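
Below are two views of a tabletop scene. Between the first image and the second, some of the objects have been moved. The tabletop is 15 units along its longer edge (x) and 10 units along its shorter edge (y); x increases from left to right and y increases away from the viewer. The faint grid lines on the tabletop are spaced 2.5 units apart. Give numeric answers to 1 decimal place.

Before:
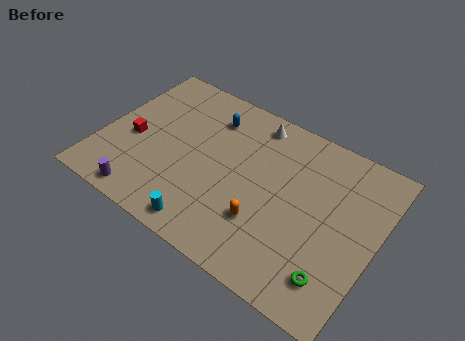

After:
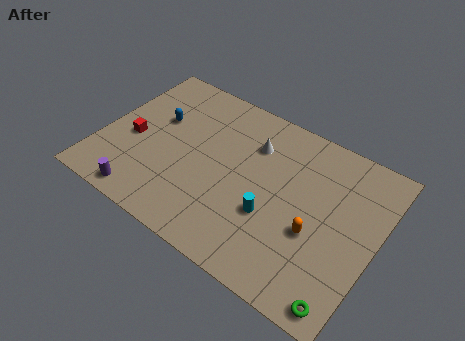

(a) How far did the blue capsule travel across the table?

3.1

The blue capsule moved from about (5.4, 7.8) to (2.7, 6.2), a distance of √(2.7² + 1.6²) ≈ 3.1.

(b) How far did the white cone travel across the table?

1.4

The white cone was near (7.7, 8.7) before and (7.9, 7.3) after, so it travelled √(0.2² + 1.4²) ≈ 1.4 units.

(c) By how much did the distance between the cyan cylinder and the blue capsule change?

+0.6

Before: roughly 6.8 units apart; after: 7.4. That's 0.6 units further apart.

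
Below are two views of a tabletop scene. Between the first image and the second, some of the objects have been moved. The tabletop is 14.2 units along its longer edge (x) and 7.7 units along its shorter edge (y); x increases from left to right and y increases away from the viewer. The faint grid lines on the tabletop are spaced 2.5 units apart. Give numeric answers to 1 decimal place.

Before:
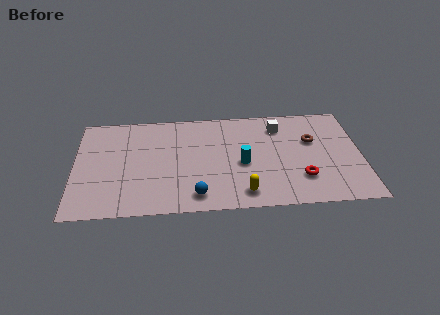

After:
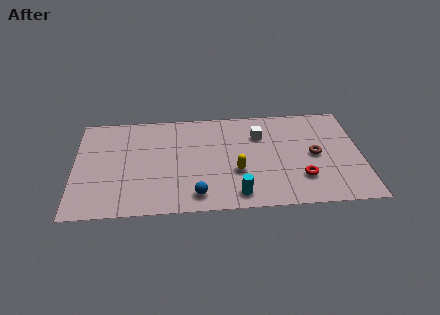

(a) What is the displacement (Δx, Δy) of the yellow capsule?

(-0.3, 1.6)

The yellow capsule was at about (8.3, 1.2) and moved to about (8.0, 2.8).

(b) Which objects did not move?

the red torus and the blue sphere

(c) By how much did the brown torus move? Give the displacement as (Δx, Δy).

(0.1, -1.1)

From the two frames, the brown torus sits at roughly (11.8, 4.9) before and (11.9, 3.8) after.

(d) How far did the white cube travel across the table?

1.2

The white cube moved from about (10.2, 6.1) to (9.2, 5.5), a distance of √(1.0² + 0.6²) ≈ 1.2.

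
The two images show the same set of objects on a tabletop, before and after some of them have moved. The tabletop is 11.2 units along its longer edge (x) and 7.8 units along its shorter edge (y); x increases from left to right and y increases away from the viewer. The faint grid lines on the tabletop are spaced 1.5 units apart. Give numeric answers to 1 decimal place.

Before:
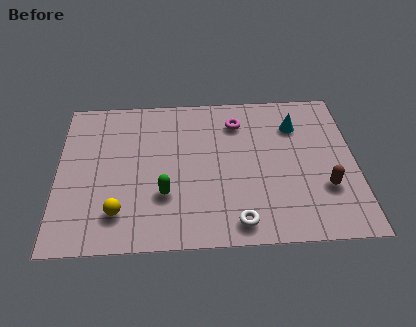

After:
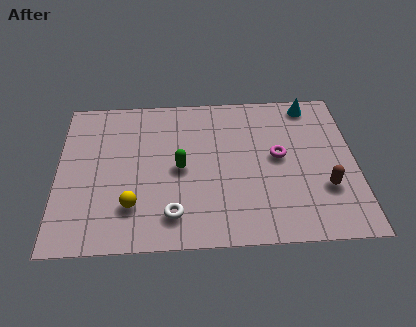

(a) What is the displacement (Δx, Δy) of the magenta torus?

(1.5, -1.9)

The magenta torus was at about (6.8, 6.1) and moved to about (8.3, 4.2).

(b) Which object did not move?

the brown capsule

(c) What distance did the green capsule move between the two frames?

1.4

The green capsule was near (4.0, 2.5) before and (4.6, 3.8) after, so it travelled √(0.6² + 1.3²) ≈ 1.4 units.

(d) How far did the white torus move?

2.5

The white torus was near (6.7, 1.0) before and (4.3, 1.5) after, so it travelled √(2.4² + 0.5²) ≈ 2.5 units.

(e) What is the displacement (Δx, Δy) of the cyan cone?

(0.6, 1.1)

The cyan cone was at about (9.0, 5.8) and moved to about (9.6, 6.9).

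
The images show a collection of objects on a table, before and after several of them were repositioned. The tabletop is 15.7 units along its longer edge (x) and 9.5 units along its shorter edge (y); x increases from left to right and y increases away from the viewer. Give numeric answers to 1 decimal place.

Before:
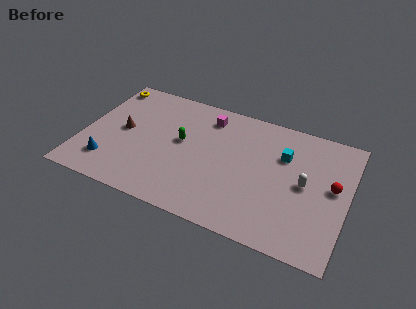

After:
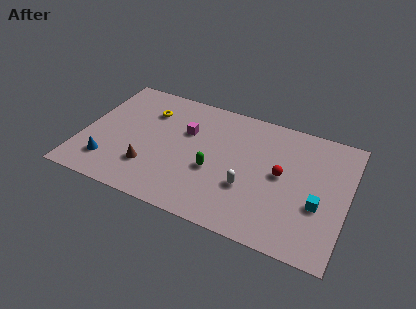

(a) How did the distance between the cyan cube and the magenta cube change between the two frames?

+3.6

Before: roughly 4.9 units apart; after: 8.5. That's 3.6 units further apart.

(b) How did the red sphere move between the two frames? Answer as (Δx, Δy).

(-3.0, -0.2)

From the two frames, the red sphere sits at roughly (14.8, 5.2) before and (11.8, 5.0) after.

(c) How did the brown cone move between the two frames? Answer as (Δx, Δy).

(1.9, -2.3)

From the two frames, the brown cone sits at roughly (2.3, 4.9) before and (4.2, 2.6) after.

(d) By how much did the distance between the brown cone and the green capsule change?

+0.4

The distance was about 3.5 in the first image and 3.9 in the second, so they moved 0.4 units further apart.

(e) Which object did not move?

the blue cone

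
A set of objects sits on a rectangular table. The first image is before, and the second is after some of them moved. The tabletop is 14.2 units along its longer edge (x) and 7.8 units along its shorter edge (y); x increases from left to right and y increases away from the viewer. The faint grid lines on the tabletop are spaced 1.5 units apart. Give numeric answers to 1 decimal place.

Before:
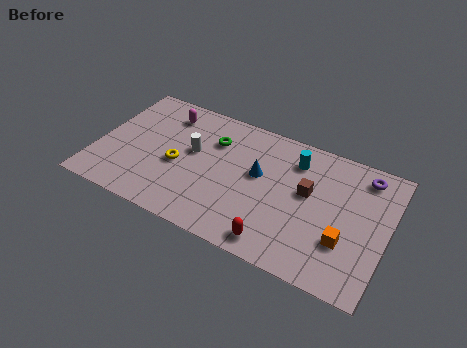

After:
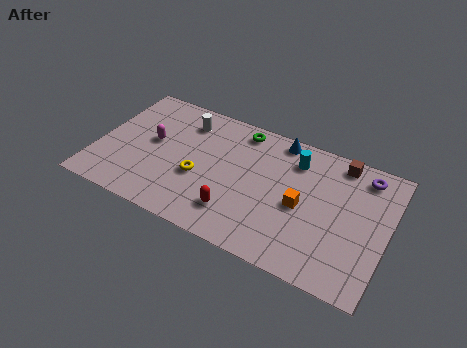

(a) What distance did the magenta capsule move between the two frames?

2.0

The magenta capsule moved from about (3.0, 6.3) to (2.6, 4.3), a distance of √(0.4² + 2.0²) ≈ 2.0.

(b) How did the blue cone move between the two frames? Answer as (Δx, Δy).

(0.7, 2.5)

The blue cone was at about (7.9, 4.5) and moved to about (8.6, 7.0).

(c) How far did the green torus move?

1.7

The green torus moved from about (5.5, 5.6) to (6.7, 6.8), a distance of √(1.2² + 1.2²) ≈ 1.7.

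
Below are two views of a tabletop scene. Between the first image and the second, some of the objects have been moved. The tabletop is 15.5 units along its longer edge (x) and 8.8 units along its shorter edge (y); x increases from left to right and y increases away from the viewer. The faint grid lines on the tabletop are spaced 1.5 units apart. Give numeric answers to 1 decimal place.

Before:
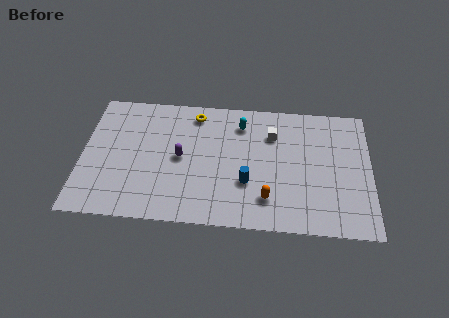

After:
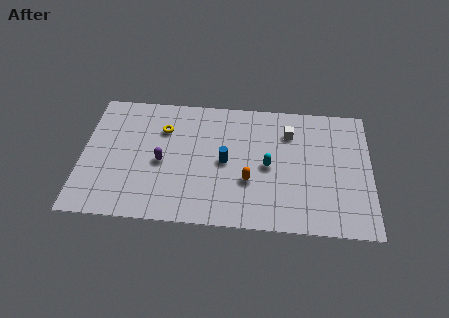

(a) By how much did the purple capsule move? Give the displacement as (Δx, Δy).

(-1.0, -0.4)

The purple capsule started near (5.3, 4.4) and ended near (4.3, 4.0).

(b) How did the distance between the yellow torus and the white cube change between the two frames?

+2.5

They were about 4.3 units apart before and 6.8 after — 2.5 units further apart.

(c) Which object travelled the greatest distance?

the cyan capsule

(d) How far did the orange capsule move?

1.5

From (10.0, 2.0) to (9.0, 3.1), the orange capsule covered √(1.0² + 1.1²) ≈ 1.5 units.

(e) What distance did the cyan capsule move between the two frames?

3.2

The cyan capsule was near (8.5, 7.0) before and (10.0, 4.2) after, so it travelled √(1.5² + 2.8²) ≈ 3.2 units.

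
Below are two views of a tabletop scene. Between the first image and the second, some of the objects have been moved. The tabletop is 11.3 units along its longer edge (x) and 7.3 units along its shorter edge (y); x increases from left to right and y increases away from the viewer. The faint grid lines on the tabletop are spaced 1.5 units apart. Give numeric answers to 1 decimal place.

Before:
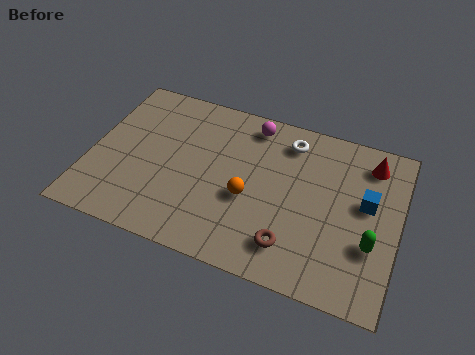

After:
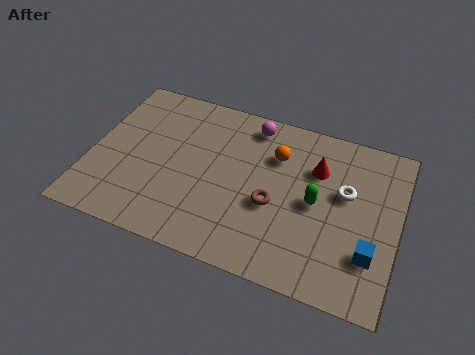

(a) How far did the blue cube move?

2.1

The blue cube moved from about (10.1, 4.2) to (10.4, 2.1), a distance of √(0.3² + 2.1²) ≈ 2.1.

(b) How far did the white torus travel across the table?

2.7

From (7.1, 6.0) to (9.3, 4.4), the white torus covered √(2.2² + 1.6²) ≈ 2.7 units.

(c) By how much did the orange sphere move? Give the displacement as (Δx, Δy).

(0.8, 2.2)

The orange sphere was at about (5.9, 3.0) and moved to about (6.7, 5.2).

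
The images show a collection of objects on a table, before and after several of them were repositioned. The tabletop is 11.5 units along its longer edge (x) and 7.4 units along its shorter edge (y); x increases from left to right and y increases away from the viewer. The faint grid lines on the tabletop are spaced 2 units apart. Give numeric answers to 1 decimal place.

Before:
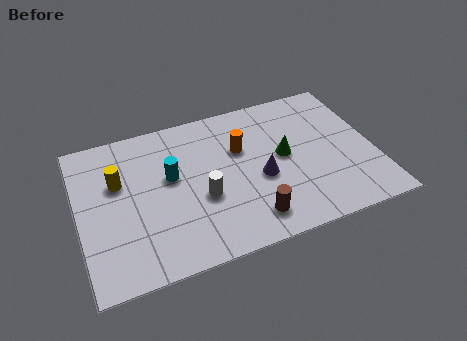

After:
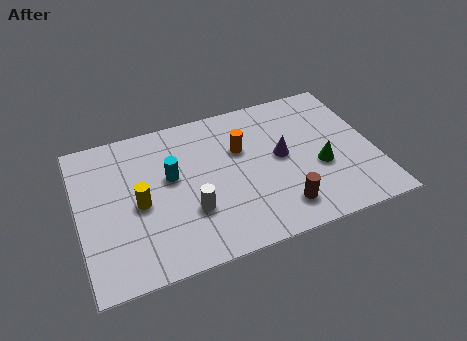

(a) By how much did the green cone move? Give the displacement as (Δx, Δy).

(1.3, -1.0)

From the two frames, the green cone sits at roughly (8.0, 3.9) before and (9.3, 2.9) after.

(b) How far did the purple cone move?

1.2

The purple cone was near (7.0, 3.1) before and (7.9, 3.9) after, so it travelled √(0.9² + 0.8²) ≈ 1.2 units.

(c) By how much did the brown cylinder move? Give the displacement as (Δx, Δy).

(1.2, 0.1)

From the two frames, the brown cylinder sits at roughly (6.4, 1.3) before and (7.6, 1.4) after.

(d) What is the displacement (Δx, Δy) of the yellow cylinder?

(0.7, -1.3)

The yellow cylinder was at about (1.6, 4.7) and moved to about (2.3, 3.4).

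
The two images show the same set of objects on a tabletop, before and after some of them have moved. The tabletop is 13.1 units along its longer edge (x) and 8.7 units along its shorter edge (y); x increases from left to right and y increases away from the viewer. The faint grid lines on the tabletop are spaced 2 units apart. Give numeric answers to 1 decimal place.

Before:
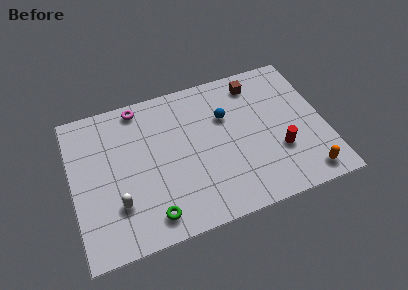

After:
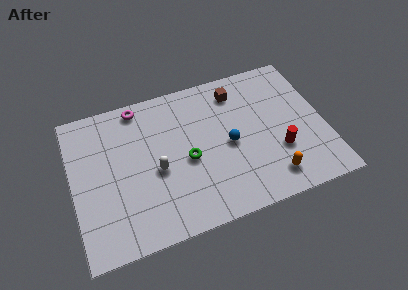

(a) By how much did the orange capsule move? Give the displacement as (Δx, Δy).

(-1.8, 0.4)

From the two frames, the orange capsule sits at roughly (11.8, 1.1) before and (10.0, 1.5) after.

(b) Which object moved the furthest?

the green torus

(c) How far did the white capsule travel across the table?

2.5

From (2.2, 2.5) to (4.3, 3.8), the white capsule covered √(2.1² + 1.3²) ≈ 2.5 units.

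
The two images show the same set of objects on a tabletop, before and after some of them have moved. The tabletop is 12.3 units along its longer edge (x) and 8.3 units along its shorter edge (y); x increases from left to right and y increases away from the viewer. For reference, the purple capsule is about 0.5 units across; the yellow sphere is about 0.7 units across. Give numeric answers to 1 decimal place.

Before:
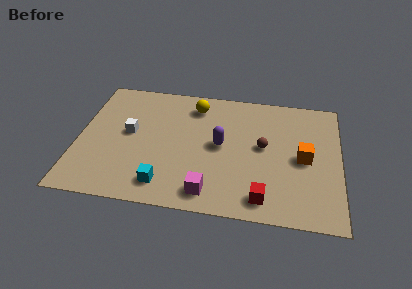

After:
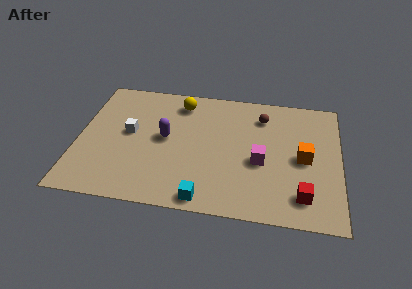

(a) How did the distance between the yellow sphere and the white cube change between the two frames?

-0.5

The distance was about 3.8 in the first image and 3.3 in the second, so they moved 0.5 units closer together.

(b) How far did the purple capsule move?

2.6

The purple capsule was near (6.7, 4.3) before and (4.1, 4.4) after, so it travelled √(2.6² + 0.1²) ≈ 2.6 units.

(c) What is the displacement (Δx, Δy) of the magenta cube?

(2.3, 2.3)

The magenta cube was at about (6.3, 1.2) and moved to about (8.6, 3.5).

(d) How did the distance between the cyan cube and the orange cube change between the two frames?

-1.4

The distance was about 6.9 in the first image and 5.5 in the second, so they moved 1.4 units closer together.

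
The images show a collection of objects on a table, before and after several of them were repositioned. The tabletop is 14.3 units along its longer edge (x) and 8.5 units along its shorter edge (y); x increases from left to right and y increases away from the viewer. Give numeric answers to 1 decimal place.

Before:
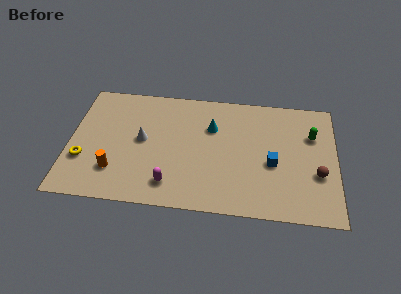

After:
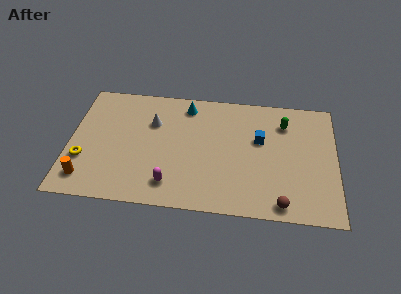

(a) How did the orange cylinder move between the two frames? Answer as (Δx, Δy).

(-1.5, -0.7)

The orange cylinder was at about (2.5, 2.2) and moved to about (1.0, 1.5).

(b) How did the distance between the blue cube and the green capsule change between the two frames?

-1.2

They were about 3.0 units apart before and 1.8 after — 1.2 units closer together.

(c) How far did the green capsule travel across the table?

1.7

The green capsule moved from about (13.0, 5.8) to (11.5, 6.5), a distance of √(1.5² + 0.7²) ≈ 1.7.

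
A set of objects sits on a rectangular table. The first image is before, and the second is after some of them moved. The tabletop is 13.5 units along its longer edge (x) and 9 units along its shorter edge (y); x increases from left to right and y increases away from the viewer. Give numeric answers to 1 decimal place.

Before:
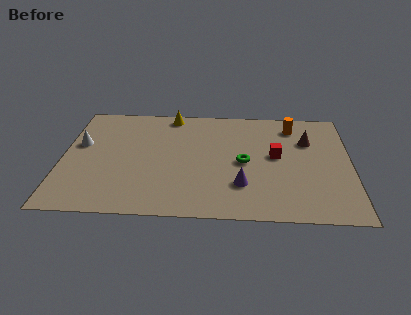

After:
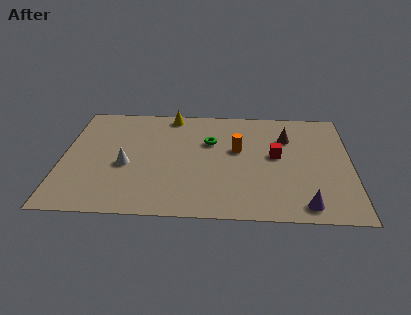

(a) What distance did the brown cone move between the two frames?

1.0

The brown cone moved from about (11.5, 6.2) to (10.5, 6.4), a distance of √(1.0² + 0.2²) ≈ 1.0.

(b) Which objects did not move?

the red cube and the yellow cone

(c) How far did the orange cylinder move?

3.3

The orange cylinder was near (10.8, 7.4) before and (8.2, 5.3) after, so it travelled √(2.6² + 2.1²) ≈ 3.3 units.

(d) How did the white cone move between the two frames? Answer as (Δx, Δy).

(2.2, -1.6)

The white cone started near (0.8, 5.4) and ended near (3.0, 3.8).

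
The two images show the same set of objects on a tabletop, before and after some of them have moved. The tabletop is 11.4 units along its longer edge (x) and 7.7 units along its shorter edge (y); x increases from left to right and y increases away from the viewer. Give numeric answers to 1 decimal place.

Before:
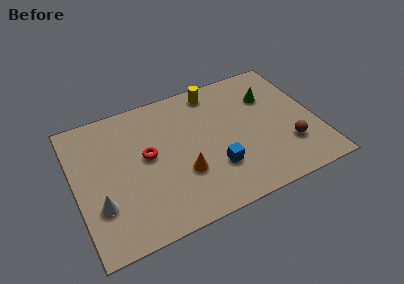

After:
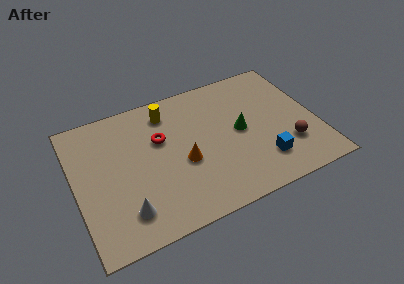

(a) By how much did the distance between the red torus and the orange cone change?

-0.3

They were about 2.2 units apart before and 1.9 after — 0.3 units closer together.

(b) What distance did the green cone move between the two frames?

2.2

The green cone was near (9.4, 5.4) before and (7.8, 3.9) after, so it travelled √(1.6² + 1.5²) ≈ 2.2 units.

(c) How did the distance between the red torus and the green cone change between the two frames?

-2.3

The distance was about 6.1 in the first image and 3.8 in the second, so they moved 2.3 units closer together.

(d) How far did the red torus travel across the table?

1.0

From (3.4, 4.2) to (4.1, 4.9), the red torus covered √(0.7² + 0.7²) ≈ 1.0 units.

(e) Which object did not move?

the brown sphere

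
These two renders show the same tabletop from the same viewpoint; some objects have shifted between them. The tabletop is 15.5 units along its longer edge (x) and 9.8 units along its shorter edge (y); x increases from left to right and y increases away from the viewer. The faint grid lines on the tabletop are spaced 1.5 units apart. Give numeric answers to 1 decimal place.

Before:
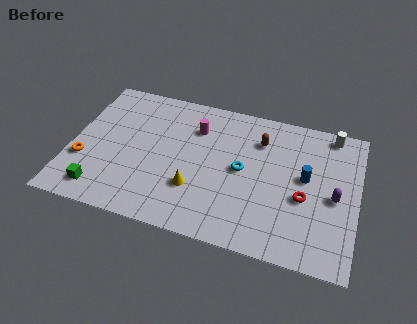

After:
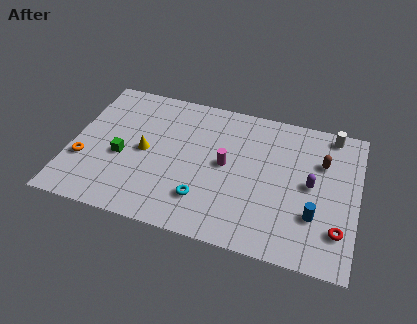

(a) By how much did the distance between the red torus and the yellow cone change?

+5.0

They were about 5.9 units apart before and 10.9 after — 5.0 units further apart.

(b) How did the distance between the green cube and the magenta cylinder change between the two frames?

-1.7

Before: roughly 7.4 units apart; after: 5.7. That's 1.7 units closer together.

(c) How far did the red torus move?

2.5

The red torus was near (12.7, 4.0) before and (14.6, 2.4) after, so it travelled √(1.9² + 1.6²) ≈ 2.5 units.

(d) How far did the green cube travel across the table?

2.8

The green cube moved from about (1.9, 1.5) to (2.8, 4.1), a distance of √(0.9² + 2.6²) ≈ 2.8.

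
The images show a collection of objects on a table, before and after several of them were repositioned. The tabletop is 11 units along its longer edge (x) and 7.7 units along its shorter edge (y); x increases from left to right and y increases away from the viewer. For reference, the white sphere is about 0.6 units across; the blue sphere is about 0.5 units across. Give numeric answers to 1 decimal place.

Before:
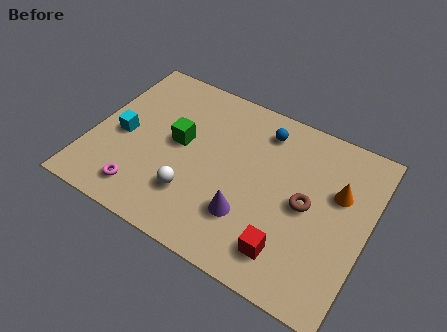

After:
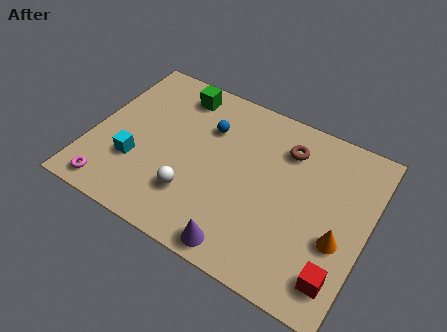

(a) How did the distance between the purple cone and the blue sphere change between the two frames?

+1.0

They were about 4.1 units apart before and 5.1 after — 1.0 units further apart.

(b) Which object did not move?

the white sphere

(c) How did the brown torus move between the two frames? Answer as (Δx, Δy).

(-1.1, 2.1)

The brown torus was at about (8.6, 3.8) and moved to about (7.5, 5.9).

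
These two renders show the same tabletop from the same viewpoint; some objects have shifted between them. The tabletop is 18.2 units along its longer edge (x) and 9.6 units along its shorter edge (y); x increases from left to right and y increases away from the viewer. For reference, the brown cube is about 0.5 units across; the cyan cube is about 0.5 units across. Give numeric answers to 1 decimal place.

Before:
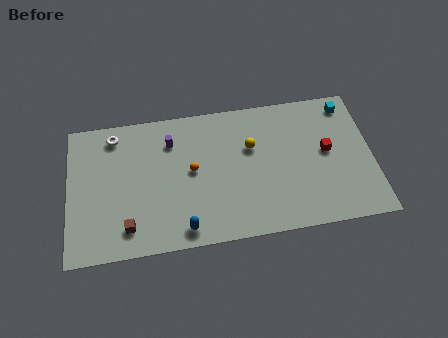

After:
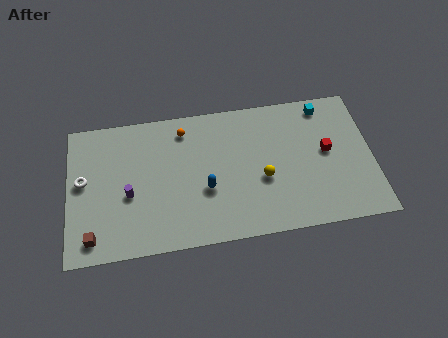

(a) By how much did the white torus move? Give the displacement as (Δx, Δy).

(-1.9, -2.9)

From the two frames, the white torus sits at roughly (2.8, 8.2) before and (0.9, 5.3) after.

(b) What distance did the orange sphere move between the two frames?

2.9

The orange sphere moved from about (7.4, 5.1) to (7.0, 8.0), a distance of √(0.4² + 2.9²) ≈ 2.9.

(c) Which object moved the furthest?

the purple cylinder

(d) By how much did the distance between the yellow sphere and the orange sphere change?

+2.4

They were about 3.8 units apart before and 6.2 after — 2.4 units further apart.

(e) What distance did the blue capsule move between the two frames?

2.9

From (6.8, 1.2) to (8.2, 3.7), the blue capsule covered √(1.4² + 2.5²) ≈ 2.9 units.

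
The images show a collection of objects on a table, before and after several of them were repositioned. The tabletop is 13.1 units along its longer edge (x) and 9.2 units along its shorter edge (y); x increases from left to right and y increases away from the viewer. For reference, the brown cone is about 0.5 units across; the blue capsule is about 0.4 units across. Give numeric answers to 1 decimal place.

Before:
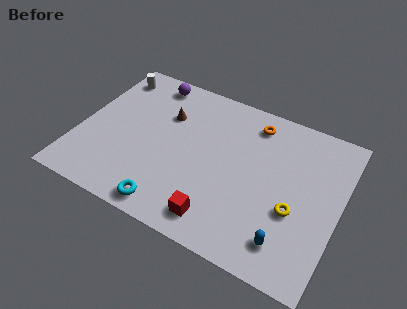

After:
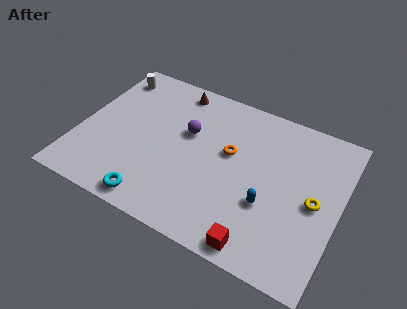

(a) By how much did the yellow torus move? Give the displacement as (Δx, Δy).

(0.9, 0.9)

From the two frames, the yellow torus sits at roughly (11.0, 3.5) before and (11.9, 4.4) after.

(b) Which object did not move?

the white cylinder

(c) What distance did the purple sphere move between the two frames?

3.3

From (3.0, 8.1) to (5.3, 5.7), the purple sphere covered √(2.3² + 2.4²) ≈ 3.3 units.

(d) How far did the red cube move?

2.2

From (7.5, 1.4) to (9.6, 0.9), the red cube covered √(2.1² + 0.5²) ≈ 2.2 units.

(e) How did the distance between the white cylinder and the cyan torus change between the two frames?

-0.4

Before: roughly 7.9 units apart; after: 7.5. That's 0.4 units closer together.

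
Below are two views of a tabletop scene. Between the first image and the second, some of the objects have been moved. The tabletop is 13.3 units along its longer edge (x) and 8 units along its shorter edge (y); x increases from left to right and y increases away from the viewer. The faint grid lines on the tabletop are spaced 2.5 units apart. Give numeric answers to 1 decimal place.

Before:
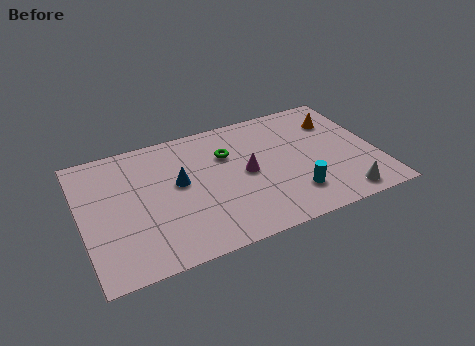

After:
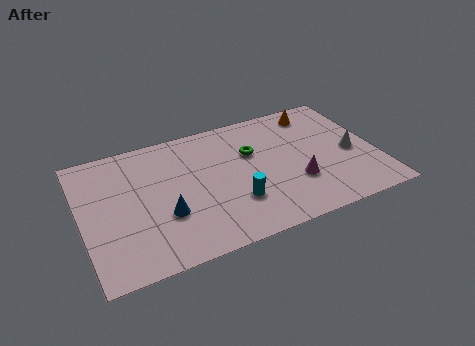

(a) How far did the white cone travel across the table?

2.7

From (11.4, 1.0) to (12.2, 3.6), the white cone covered √(0.8² + 2.6²) ≈ 2.7 units.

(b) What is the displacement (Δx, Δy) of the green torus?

(1.1, -0.3)

The green torus was at about (6.7, 5.5) and moved to about (7.8, 5.2).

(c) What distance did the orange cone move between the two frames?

1.2

The orange cone moved from about (11.8, 5.9) to (11.0, 6.8), a distance of √(0.8² + 0.9²) ≈ 1.2.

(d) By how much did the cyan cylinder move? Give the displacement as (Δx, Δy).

(-2.6, 0.5)

The cyan cylinder started near (9.3, 1.9) and ended near (6.7, 2.4).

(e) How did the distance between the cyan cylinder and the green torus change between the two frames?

-1.4

Before: roughly 4.4 units apart; after: 3.0. That's 1.4 units closer together.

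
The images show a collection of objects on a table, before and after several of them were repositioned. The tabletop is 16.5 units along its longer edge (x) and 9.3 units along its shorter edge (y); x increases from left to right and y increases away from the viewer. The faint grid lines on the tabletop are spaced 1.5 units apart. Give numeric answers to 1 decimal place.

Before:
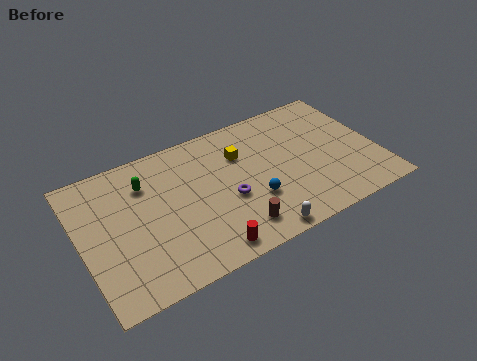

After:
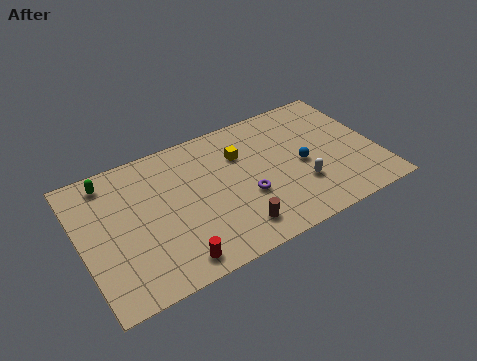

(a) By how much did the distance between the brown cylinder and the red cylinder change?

+1.7

Before: roughly 1.8 units apart; after: 3.5. That's 1.7 units further apart.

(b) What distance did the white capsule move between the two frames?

3.5

The white capsule was near (9.2, 0.8) before and (12.0, 2.9) after, so it travelled √(2.8² + 2.1²) ≈ 3.5 units.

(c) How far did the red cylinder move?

1.8

The red cylinder moved from about (6.4, 1.1) to (4.6, 1.2), a distance of √(1.8² + 0.1²) ≈ 1.8.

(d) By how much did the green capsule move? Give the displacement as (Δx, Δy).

(-1.9, 1.1)

The green capsule started near (3.8, 6.9) and ended near (1.9, 8.0).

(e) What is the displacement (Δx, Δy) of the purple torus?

(1.0, -0.3)

The purple torus was at about (8.0, 3.8) and moved to about (9.0, 3.5).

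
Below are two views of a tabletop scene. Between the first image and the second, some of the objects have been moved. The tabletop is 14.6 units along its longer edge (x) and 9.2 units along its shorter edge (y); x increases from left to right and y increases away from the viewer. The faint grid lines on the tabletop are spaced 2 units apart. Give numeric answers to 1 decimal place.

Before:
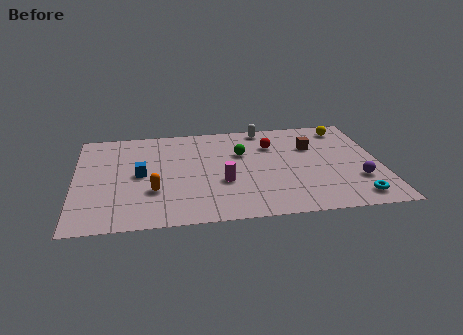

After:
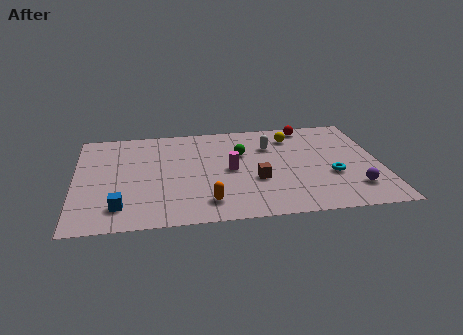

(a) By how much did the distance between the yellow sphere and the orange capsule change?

-3.5

They were about 10.6 units apart before and 7.1 after — 3.5 units closer together.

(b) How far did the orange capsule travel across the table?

2.8

From (3.7, 3.0) to (6.2, 1.7), the orange capsule covered √(2.5² + 1.3²) ≈ 2.8 units.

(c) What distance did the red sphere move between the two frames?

2.4

From (9.5, 6.6) to (11.3, 8.2), the red sphere covered √(1.8² + 1.6²) ≈ 2.4 units.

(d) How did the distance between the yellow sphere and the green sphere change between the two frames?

-2.6

The distance was about 5.4 in the first image and 2.8 in the second, so they moved 2.6 units closer together.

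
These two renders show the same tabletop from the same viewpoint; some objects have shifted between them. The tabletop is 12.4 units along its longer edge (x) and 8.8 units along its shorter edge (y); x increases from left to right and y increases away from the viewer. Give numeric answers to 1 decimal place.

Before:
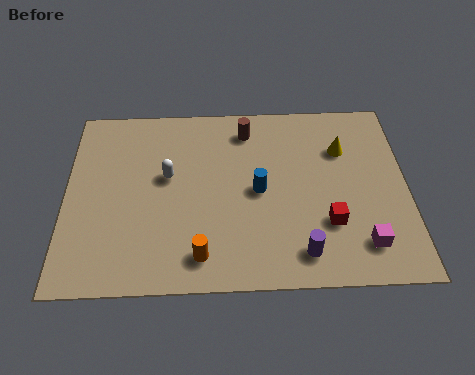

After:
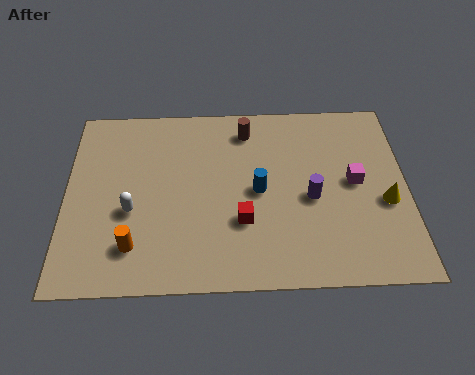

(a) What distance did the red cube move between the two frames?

3.1

The red cube was near (9.5, 2.7) before and (6.4, 2.9) after, so it travelled √(3.1² + 0.2²) ≈ 3.1 units.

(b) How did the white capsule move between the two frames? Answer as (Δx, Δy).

(-1.3, -1.6)

From the two frames, the white capsule sits at roughly (3.7, 5.1) before and (2.4, 3.5) after.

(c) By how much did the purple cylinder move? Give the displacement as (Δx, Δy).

(0.4, 2.5)

The purple cylinder started near (8.5, 1.4) and ended near (8.9, 3.9).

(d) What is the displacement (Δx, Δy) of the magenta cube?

(-0.2, 2.9)

The magenta cube was at about (10.7, 1.7) and moved to about (10.5, 4.6).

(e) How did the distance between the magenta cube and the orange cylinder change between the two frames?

+2.6

Before: roughly 5.8 units apart; after: 8.4. That's 2.6 units further apart.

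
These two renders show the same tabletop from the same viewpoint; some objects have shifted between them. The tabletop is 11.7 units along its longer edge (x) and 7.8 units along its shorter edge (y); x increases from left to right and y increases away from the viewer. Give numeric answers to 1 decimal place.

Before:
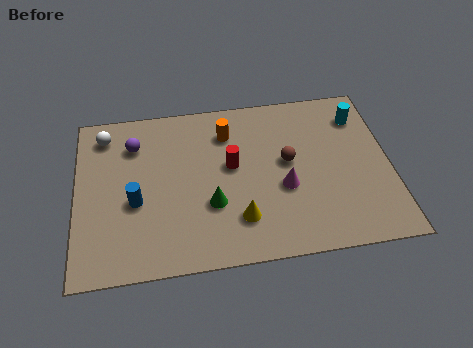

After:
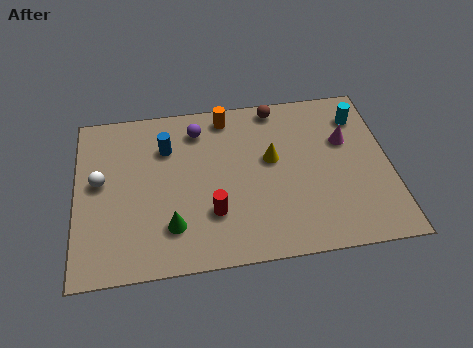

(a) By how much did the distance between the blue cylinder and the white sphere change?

-0.7

They were about 3.5 units apart before and 2.8 after — 0.7 units closer together.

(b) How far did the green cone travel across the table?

1.7

From (5.0, 2.7) to (3.5, 1.9), the green cone covered √(1.5² + 0.8²) ≈ 1.7 units.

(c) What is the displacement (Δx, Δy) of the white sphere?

(-0.2, -2.2)

From the two frames, the white sphere sits at roughly (1.1, 6.5) before and (0.9, 4.3) after.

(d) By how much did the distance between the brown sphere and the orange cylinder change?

-0.9

The distance was about 2.8 in the first image and 1.9 in the second, so they moved 0.9 units closer together.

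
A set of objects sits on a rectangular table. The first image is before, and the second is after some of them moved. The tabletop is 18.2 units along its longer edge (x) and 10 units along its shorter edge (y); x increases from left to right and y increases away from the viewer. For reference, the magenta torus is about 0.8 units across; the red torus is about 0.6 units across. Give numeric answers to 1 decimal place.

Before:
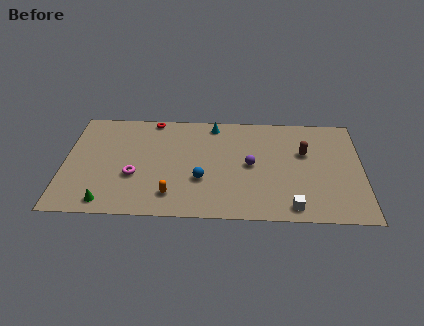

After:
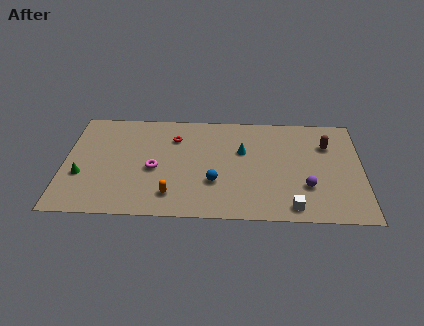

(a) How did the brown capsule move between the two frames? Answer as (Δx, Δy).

(1.4, 0.8)

The brown capsule started near (14.7, 6.3) and ended near (16.1, 7.1).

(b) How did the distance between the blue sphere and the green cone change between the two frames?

+2.0

The distance was about 6.1 in the first image and 8.1 in the second, so they moved 2.0 units further apart.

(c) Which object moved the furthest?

the purple sphere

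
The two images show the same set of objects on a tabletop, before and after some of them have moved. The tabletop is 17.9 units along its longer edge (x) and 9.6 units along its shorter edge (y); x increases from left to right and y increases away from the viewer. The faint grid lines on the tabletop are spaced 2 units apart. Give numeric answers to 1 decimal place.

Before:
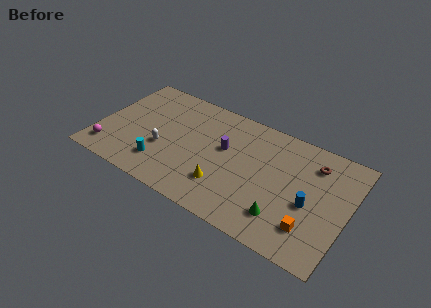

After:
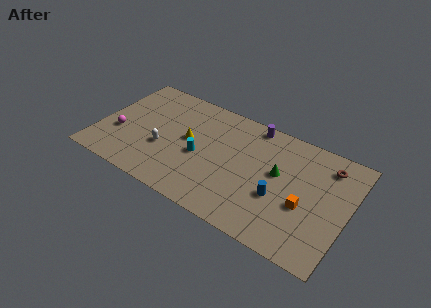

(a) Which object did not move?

the white capsule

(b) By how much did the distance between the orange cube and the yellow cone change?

+2.5

Before: roughly 6.2 units apart; after: 8.7. That's 2.5 units further apart.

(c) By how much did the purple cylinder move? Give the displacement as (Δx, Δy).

(1.6, 3.0)

From the two frames, the purple cylinder sits at roughly (9.0, 5.7) before and (10.6, 8.7) after.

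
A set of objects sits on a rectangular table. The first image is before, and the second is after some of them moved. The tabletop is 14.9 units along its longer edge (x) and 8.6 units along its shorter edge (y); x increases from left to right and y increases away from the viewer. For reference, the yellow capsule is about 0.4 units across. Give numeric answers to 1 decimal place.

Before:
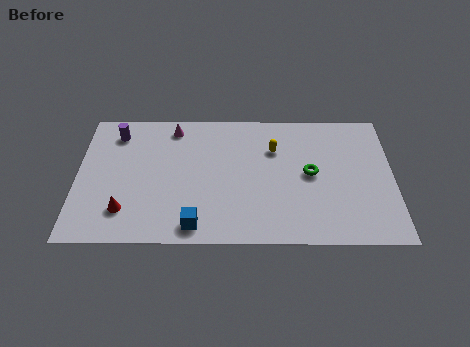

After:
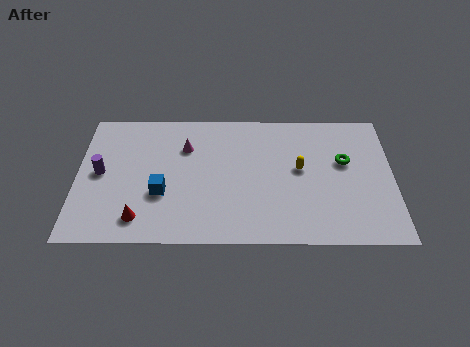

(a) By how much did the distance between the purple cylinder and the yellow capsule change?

+1.8

Before: roughly 7.6 units apart; after: 9.4. That's 1.8 units further apart.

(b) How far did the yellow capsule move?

1.8

From (9.3, 6.0) to (10.5, 4.7), the yellow capsule covered √(1.2² + 1.3²) ≈ 1.8 units.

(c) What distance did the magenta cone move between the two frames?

1.4

The magenta cone was near (4.5, 7.4) before and (5.1, 6.1) after, so it travelled √(0.6² + 1.3²) ≈ 1.4 units.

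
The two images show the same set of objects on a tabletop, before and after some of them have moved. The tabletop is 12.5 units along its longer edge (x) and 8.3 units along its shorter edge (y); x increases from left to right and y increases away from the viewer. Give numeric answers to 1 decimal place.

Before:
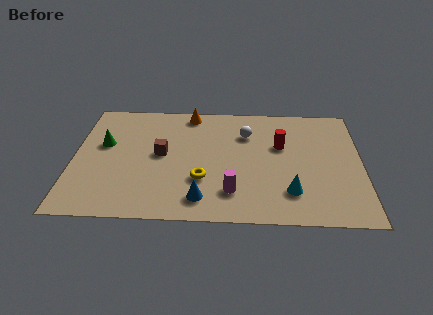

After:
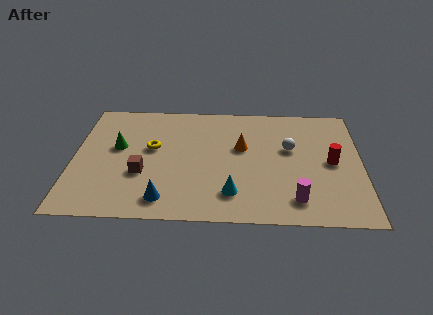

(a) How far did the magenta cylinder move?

2.7

From (6.9, 1.9) to (9.6, 1.5), the magenta cylinder covered √(2.7² + 0.4²) ≈ 2.7 units.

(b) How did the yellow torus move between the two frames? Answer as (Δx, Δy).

(-2.2, 2.1)

From the two frames, the yellow torus sits at roughly (5.6, 2.7) before and (3.4, 4.8) after.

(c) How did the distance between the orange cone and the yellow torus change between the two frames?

-0.8

Before: roughly 4.7 units apart; after: 3.9. That's 0.8 units closer together.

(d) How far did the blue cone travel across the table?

1.6

The blue cone moved from about (5.6, 1.4) to (4.0, 1.3), a distance of √(1.6² + 0.1²) ≈ 1.6.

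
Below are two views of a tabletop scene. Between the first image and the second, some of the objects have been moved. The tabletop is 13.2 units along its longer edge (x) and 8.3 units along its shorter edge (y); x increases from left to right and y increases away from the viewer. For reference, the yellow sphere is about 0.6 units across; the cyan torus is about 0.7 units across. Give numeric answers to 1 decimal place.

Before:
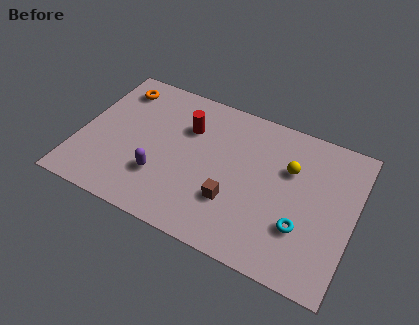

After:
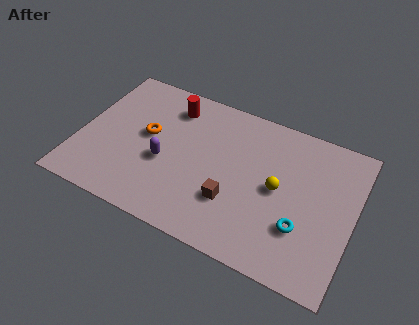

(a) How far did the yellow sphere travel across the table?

1.4

The yellow sphere was near (10.0, 5.5) before and (9.6, 4.2) after, so it travelled √(0.4² + 1.3²) ≈ 1.4 units.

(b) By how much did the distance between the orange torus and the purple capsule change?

-3.5

The distance was about 5.1 in the first image and 1.6 in the second, so they moved 3.5 units closer together.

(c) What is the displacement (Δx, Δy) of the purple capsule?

(0.1, 0.9)

The purple capsule started near (4.1, 2.5) and ended near (4.2, 3.4).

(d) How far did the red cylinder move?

1.3

The red cylinder moved from about (5.0, 5.8) to (4.1, 6.7), a distance of √(0.9² + 0.9²) ≈ 1.3.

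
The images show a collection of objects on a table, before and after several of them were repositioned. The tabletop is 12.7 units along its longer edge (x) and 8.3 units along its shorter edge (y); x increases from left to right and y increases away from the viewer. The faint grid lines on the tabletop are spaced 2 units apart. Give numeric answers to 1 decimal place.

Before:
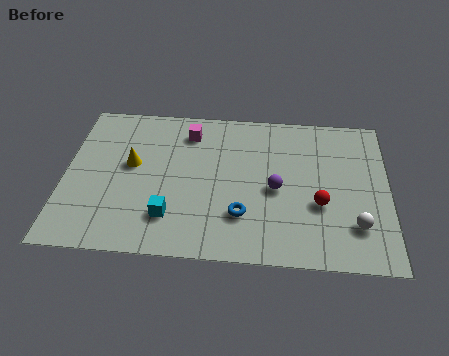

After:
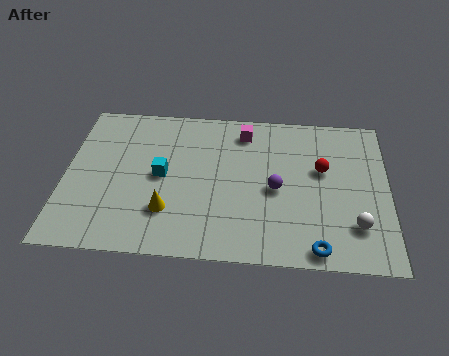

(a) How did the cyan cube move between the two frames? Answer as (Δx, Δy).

(-0.4, 2.2)

The cyan cube was at about (4.2, 2.0) and moved to about (3.8, 4.2).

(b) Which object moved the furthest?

the blue torus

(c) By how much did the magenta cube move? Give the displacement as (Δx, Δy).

(2.2, 0.2)

The magenta cube started near (4.8, 6.7) and ended near (7.0, 6.9).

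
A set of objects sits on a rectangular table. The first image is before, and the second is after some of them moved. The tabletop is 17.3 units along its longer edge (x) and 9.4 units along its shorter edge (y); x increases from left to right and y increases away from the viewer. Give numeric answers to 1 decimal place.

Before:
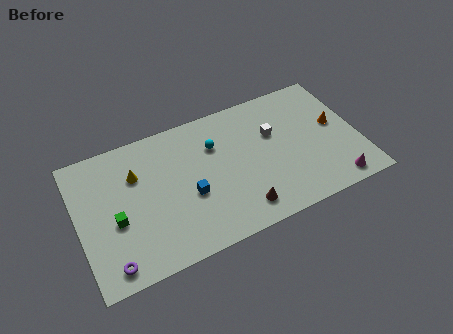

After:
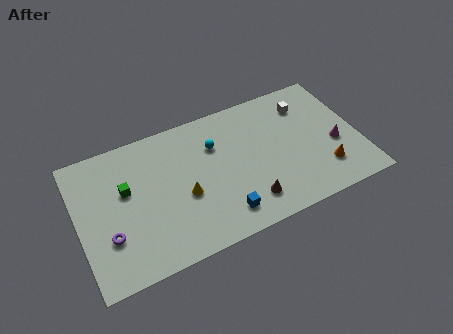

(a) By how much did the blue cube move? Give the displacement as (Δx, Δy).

(1.8, -2.1)

The blue cube started near (6.7, 3.8) and ended near (8.5, 1.7).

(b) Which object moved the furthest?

the yellow cone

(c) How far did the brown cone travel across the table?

0.6

The brown cone moved from about (9.6, 1.6) to (10.1, 1.9), a distance of √(0.5² + 0.3²) ≈ 0.6.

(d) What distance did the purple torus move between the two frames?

1.8

The purple torus was near (1.6, 1.2) before and (1.7, 3.0) after, so it travelled √(0.1² + 1.8²) ≈ 1.8 units.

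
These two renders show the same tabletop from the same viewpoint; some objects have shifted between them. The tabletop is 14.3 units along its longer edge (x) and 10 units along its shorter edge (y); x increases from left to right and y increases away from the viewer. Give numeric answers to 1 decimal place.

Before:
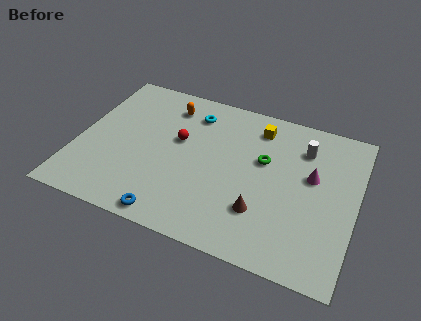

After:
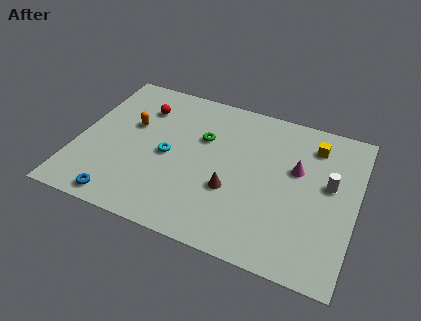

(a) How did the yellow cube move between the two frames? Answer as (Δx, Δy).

(2.9, -0.2)

The yellow cube was at about (9.0, 8.2) and moved to about (11.9, 8.0).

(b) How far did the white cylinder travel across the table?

2.4

From (11.4, 7.6) to (12.9, 5.7), the white cylinder covered √(1.5² + 1.9²) ≈ 2.4 units.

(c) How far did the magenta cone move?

0.8

From (12.0, 5.9) to (11.2, 6.1), the magenta cone covered √(0.8² + 0.2²) ≈ 0.8 units.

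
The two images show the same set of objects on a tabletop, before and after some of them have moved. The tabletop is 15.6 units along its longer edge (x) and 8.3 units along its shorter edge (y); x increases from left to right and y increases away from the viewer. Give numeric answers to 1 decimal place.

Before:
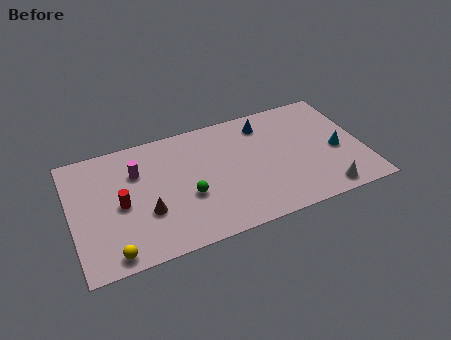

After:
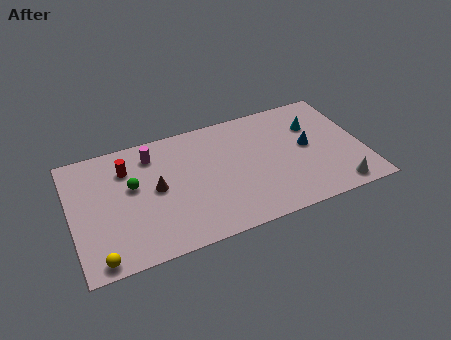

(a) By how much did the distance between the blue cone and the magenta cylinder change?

+1.4

Before: roughly 7.1 units apart; after: 8.5. That's 1.4 units further apart.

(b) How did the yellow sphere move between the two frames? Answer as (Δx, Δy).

(-0.7, -0.1)

The yellow sphere started near (1.9, 0.9) and ended near (1.2, 0.8).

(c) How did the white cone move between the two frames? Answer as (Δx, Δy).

(0.7, 0.0)

The white cone was at about (13.2, 1.0) and moved to about (13.9, 1.0).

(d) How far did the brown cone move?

1.5

The brown cone was near (3.9, 2.9) before and (4.5, 4.3) after, so it travelled √(0.6² + 1.4²) ≈ 1.5 units.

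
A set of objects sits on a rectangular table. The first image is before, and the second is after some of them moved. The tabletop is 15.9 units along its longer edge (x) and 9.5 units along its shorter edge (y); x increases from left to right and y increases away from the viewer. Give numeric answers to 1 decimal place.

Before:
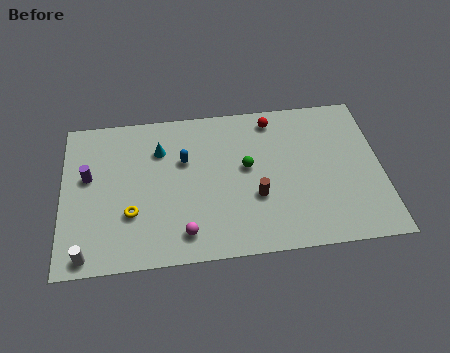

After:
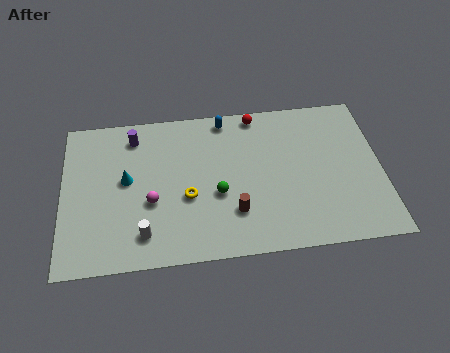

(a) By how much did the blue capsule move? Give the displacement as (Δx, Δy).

(2.1, 2.4)

The blue capsule started near (6.1, 6.1) and ended near (8.2, 8.5).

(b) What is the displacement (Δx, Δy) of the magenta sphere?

(-1.6, 2.1)

The magenta sphere started near (6.0, 1.6) and ended near (4.4, 3.7).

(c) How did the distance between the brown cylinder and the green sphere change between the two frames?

-0.5

Before: roughly 1.9 units apart; after: 1.4. That's 0.5 units closer together.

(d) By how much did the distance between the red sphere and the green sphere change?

+2.0

The distance was about 3.2 in the first image and 5.2 in the second, so they moved 2.0 units further apart.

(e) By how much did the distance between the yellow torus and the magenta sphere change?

-1.2

Before: roughly 3.0 units apart; after: 1.8. That's 1.2 units closer together.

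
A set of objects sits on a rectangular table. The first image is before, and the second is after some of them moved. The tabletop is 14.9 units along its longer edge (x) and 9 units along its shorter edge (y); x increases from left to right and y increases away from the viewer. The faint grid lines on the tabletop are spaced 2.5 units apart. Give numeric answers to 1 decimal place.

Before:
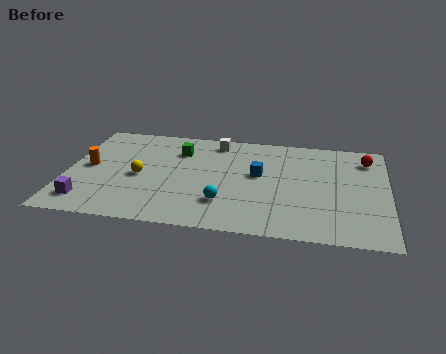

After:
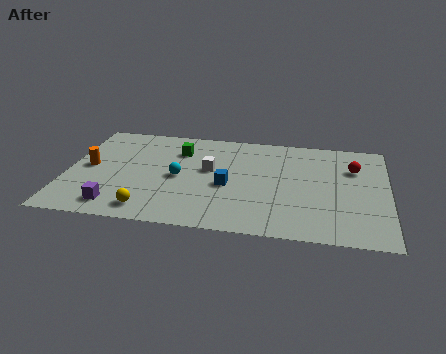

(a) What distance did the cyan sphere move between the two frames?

2.9

From (7.4, 2.4) to (5.2, 4.3), the cyan sphere covered √(2.2² + 1.9²) ≈ 2.9 units.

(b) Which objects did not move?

the orange cylinder and the green cube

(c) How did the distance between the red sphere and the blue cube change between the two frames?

+0.9

The distance was about 5.4 in the first image and 6.3 in the second, so they moved 0.9 units further apart.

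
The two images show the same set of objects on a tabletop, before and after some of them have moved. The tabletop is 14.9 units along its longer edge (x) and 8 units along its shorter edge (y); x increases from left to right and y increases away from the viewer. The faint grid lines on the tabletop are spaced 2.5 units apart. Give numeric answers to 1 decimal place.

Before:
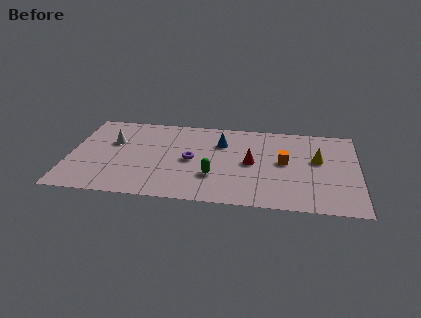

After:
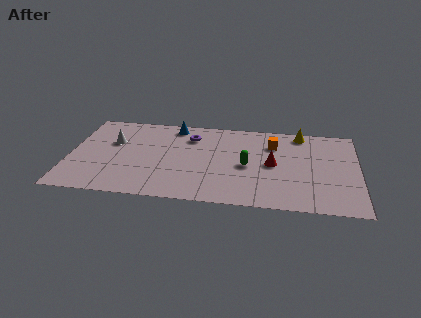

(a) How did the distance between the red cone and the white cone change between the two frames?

+1.1

Before: roughly 7.3 units apart; after: 8.4. That's 1.1 units further apart.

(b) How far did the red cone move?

1.1

The red cone was near (9.4, 4.0) before and (10.5, 4.0) after, so it travelled √(1.1² + 0.0²) ≈ 1.1 units.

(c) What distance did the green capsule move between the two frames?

2.1

From (7.5, 2.5) to (9.2, 3.7), the green capsule covered √(1.7² + 1.2²) ≈ 2.1 units.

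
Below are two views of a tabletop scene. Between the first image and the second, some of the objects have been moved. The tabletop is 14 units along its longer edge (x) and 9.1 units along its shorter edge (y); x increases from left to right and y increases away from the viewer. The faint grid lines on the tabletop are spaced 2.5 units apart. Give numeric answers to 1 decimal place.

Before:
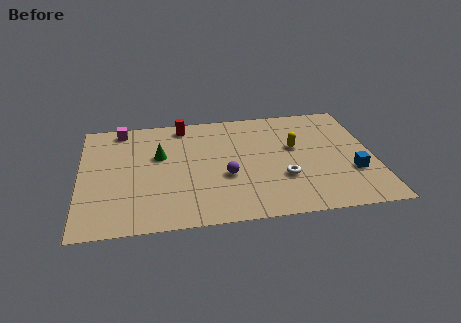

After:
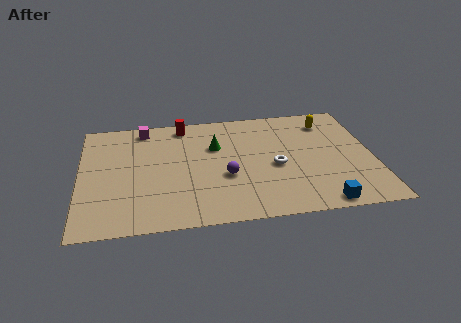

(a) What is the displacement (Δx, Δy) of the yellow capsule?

(1.7, 1.9)

The yellow capsule started near (10.3, 5.4) and ended near (12.0, 7.3).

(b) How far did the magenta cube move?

1.1

From (2.0, 8.1) to (3.1, 8.0), the magenta cube covered √(1.1² + 0.1²) ≈ 1.1 units.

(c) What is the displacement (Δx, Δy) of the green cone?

(2.7, 0.4)

The green cone was at about (3.8, 5.6) and moved to about (6.5, 6.0).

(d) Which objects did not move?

the red cylinder and the purple sphere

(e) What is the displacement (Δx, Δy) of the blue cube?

(-1.6, -2.2)

The blue cube was at about (12.9, 3.0) and moved to about (11.3, 0.8).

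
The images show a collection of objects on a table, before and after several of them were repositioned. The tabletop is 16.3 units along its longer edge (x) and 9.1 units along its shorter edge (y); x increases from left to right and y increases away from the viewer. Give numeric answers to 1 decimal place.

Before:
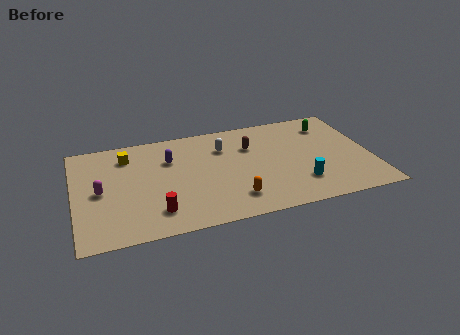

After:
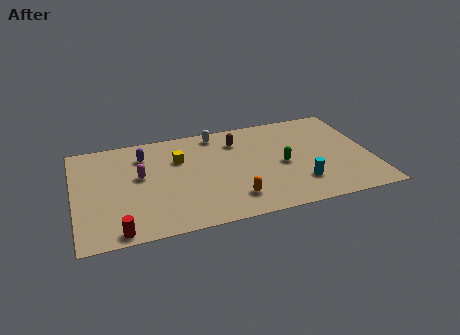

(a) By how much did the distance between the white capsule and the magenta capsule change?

-2.0

The distance was about 7.2 in the first image and 5.2 in the second, so they moved 2.0 units closer together.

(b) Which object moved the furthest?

the green capsule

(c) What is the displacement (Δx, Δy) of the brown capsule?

(-0.7, 0.7)

The brown capsule started near (9.8, 6.3) and ended near (9.1, 7.0).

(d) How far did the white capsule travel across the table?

1.4

From (8.3, 6.6) to (8.0, 8.0), the white capsule covered √(0.3² + 1.4²) ≈ 1.4 units.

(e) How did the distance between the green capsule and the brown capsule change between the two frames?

-1.0

They were about 4.6 units apart before and 3.6 after — 1.0 units closer together.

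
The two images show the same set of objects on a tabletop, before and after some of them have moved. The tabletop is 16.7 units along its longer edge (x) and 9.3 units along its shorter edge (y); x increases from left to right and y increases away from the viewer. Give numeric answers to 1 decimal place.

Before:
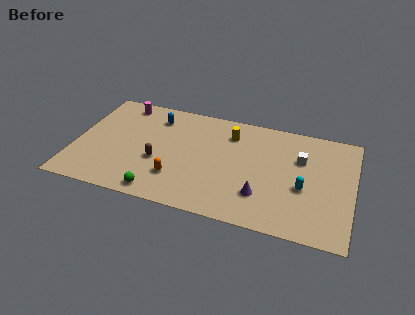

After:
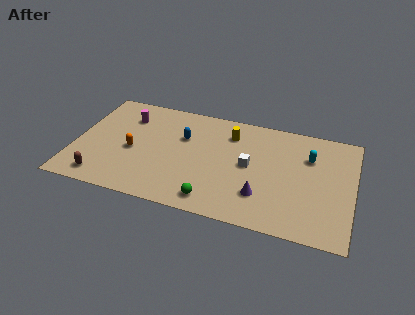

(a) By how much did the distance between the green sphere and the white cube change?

-5.6

Before: roughly 9.6 units apart; after: 4.0. That's 5.6 units closer together.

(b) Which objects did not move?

the yellow cylinder and the purple cone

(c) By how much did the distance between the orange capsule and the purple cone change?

+3.0

The distance was about 5.1 in the first image and 8.1 in the second, so they moved 3.0 units further apart.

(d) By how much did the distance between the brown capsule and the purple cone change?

+3.2

The distance was about 6.4 in the first image and 9.6 in the second, so they moved 3.2 units further apart.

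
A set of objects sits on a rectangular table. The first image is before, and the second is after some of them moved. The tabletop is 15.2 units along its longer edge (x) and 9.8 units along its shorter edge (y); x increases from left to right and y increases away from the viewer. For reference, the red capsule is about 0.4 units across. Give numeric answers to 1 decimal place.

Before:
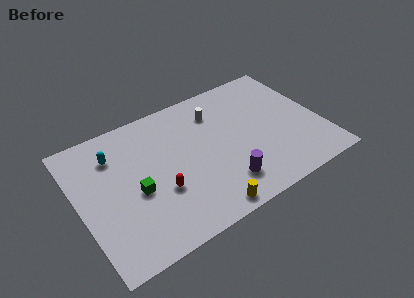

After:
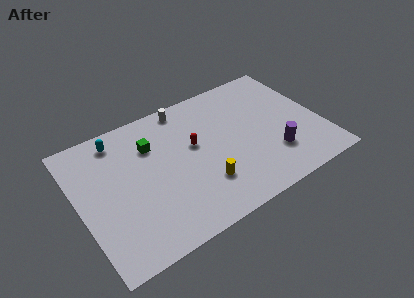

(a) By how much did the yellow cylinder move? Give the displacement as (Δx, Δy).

(0.2, 1.8)

The yellow cylinder started near (7.2, 0.9) and ended near (7.4, 2.7).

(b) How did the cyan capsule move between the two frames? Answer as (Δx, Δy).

(0.4, 1.0)

From the two frames, the cyan capsule sits at roughly (2.5, 7.4) before and (2.9, 8.4) after.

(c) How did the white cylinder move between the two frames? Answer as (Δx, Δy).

(-1.8, 1.3)

From the two frames, the white cylinder sits at roughly (9.0, 7.5) before and (7.2, 8.8) after.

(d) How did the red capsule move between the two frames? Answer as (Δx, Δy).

(2.5, 2.2)

From the two frames, the red capsule sits at roughly (4.8, 3.5) before and (7.3, 5.7) after.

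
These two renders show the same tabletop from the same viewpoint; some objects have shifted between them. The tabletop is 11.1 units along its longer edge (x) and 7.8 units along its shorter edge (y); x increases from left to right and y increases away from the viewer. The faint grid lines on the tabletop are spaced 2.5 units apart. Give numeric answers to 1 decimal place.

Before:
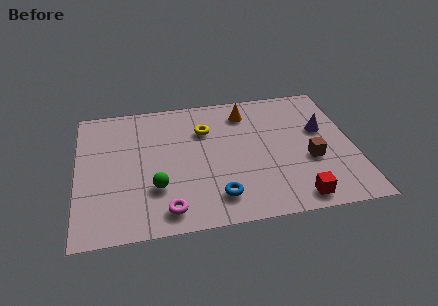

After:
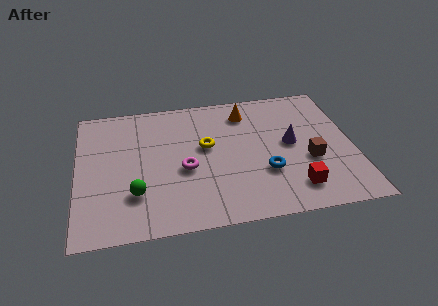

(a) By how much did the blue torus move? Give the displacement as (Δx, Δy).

(2.0, 1.1)

The blue torus started near (5.5, 1.5) and ended near (7.5, 2.6).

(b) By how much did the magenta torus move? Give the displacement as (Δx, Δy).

(0.8, 2.2)

From the two frames, the magenta torus sits at roughly (3.5, 1.1) before and (4.3, 3.3) after.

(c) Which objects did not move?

the brown cube and the orange cone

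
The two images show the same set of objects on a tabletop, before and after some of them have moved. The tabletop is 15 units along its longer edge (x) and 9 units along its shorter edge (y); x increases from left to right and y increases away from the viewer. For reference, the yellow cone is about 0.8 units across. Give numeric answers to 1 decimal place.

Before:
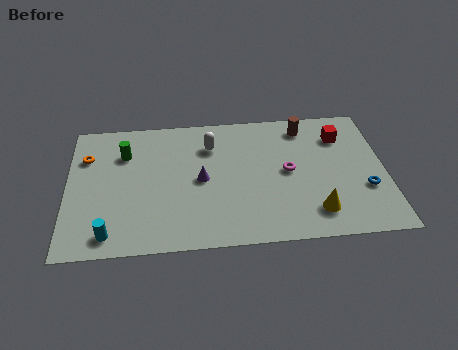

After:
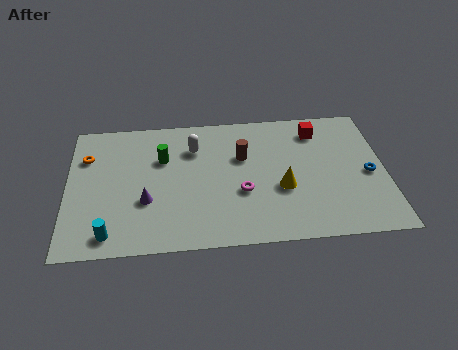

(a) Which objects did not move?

the orange torus and the cyan cylinder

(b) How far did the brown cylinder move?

3.5

The brown cylinder moved from about (11.3, 7.6) to (8.3, 5.8), a distance of √(3.0² + 1.8²) ≈ 3.5.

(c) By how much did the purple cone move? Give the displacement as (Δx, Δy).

(-2.6, -1.2)

The purple cone started near (6.3, 4.4) and ended near (3.7, 3.2).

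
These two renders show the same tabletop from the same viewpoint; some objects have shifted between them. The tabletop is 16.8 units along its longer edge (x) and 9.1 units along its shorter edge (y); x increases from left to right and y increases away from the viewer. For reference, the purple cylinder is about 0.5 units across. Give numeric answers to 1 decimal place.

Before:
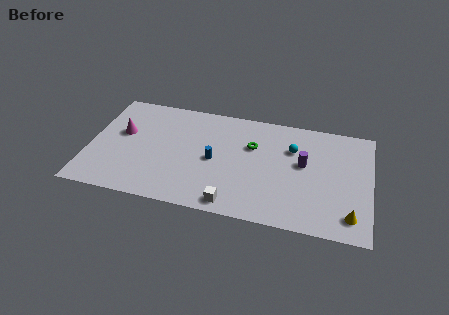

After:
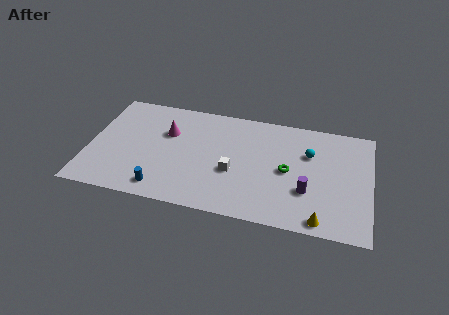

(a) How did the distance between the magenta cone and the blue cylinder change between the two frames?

-1.0

Before: roughly 5.7 units apart; after: 4.7. That's 1.0 units closer together.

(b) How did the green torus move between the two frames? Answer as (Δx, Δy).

(2.2, -1.6)

The green torus was at about (9.7, 6.0) and moved to about (11.9, 4.4).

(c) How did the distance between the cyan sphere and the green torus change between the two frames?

-0.3

They were about 2.4 units apart before and 2.1 after — 0.3 units closer together.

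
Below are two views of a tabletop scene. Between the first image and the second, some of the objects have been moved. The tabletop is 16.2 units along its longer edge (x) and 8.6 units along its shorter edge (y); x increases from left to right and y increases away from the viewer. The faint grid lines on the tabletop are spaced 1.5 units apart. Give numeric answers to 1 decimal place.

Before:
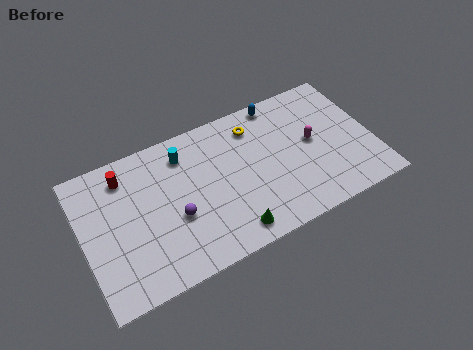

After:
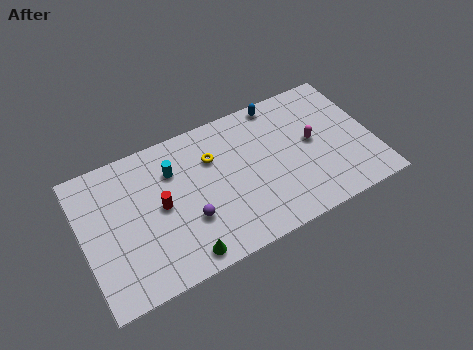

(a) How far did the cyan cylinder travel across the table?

1.0

From (5.9, 6.9) to (5.2, 6.2), the cyan cylinder covered √(0.7² + 0.7²) ≈ 1.0 units.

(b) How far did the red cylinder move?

3.1

The red cylinder moved from about (2.6, 7.0) to (4.3, 4.4), a distance of √(1.7² + 2.6²) ≈ 3.1.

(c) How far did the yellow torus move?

2.7

The yellow torus was near (9.9, 6.9) before and (7.4, 6.0) after, so it travelled √(2.5² + 0.9²) ≈ 2.7 units.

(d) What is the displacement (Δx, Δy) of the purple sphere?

(0.7, -0.5)

From the two frames, the purple sphere sits at roughly (5.0, 3.4) before and (5.7, 2.9) after.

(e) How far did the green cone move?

2.7

From (7.8, 1.2) to (5.1, 1.0), the green cone covered √(2.7² + 0.2²) ≈ 2.7 units.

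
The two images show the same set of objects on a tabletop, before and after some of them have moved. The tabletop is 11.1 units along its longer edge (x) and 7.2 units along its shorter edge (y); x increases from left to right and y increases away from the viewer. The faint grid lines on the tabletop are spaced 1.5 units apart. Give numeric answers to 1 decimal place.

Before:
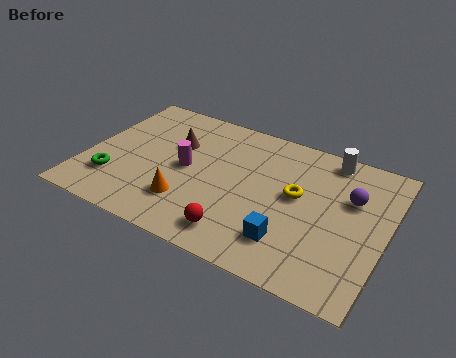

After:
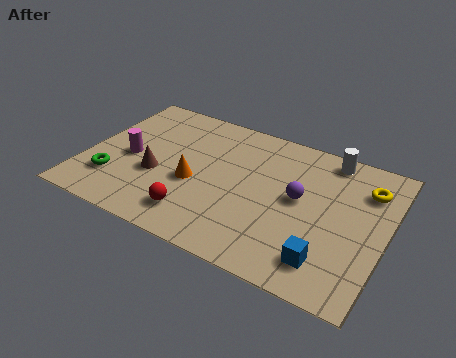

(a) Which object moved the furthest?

the yellow torus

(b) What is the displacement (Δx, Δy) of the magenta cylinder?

(-2.1, -0.3)

From the two frames, the magenta cylinder sits at roughly (3.7, 3.6) before and (1.6, 3.3) after.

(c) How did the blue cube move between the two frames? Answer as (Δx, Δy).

(1.4, -0.3)

From the two frames, the blue cube sits at roughly (7.8, 1.7) before and (9.2, 1.4) after.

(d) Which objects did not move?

the white cylinder and the green torus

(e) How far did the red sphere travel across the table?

1.6

The red sphere was near (6.0, 1.2) before and (4.4, 1.4) after, so it travelled √(1.6² + 0.2²) ≈ 1.6 units.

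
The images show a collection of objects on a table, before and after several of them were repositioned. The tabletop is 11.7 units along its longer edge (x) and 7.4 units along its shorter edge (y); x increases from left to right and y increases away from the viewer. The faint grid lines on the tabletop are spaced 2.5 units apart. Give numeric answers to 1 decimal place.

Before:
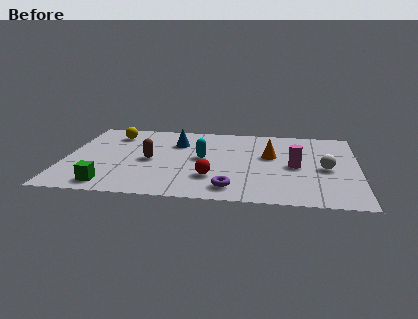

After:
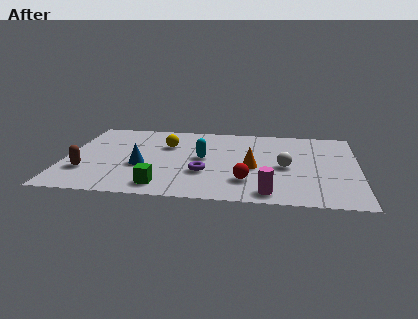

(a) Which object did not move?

the cyan capsule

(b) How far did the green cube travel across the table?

2.1

The green cube was near (1.9, 1.0) before and (4.0, 1.1) after, so it travelled √(2.1² + 0.1²) ≈ 2.1 units.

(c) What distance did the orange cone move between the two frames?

1.4

The orange cone moved from about (8.2, 4.4) to (7.5, 3.2), a distance of √(0.7² + 1.2²) ≈ 1.4.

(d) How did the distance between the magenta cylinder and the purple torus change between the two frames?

-0.3

Before: roughly 3.4 units apart; after: 3.1. That's 0.3 units closer together.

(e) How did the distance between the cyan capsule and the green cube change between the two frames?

-1.4

Before: roughly 4.6 units apart; after: 3.2. That's 1.4 units closer together.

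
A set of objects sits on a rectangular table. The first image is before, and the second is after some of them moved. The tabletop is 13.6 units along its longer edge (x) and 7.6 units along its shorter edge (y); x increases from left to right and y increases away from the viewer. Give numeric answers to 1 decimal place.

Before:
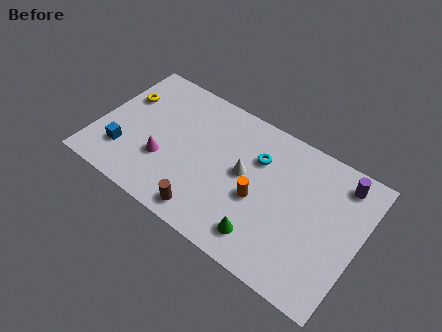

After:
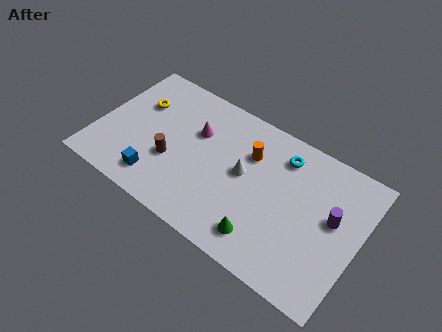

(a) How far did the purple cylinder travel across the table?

2.1

The purple cylinder moved from about (12.3, 6.4) to (12.2, 4.3), a distance of √(0.1² + 2.1²) ≈ 2.1.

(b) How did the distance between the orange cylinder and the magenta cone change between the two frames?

-2.1

Before: roughly 4.9 units apart; after: 2.8. That's 2.1 units closer together.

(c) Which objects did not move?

the white cone and the green cone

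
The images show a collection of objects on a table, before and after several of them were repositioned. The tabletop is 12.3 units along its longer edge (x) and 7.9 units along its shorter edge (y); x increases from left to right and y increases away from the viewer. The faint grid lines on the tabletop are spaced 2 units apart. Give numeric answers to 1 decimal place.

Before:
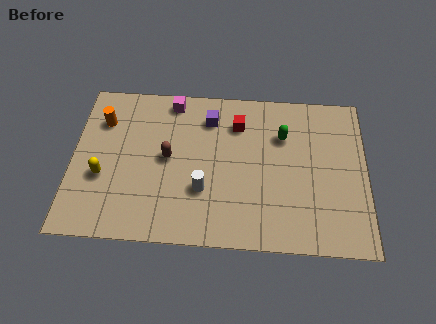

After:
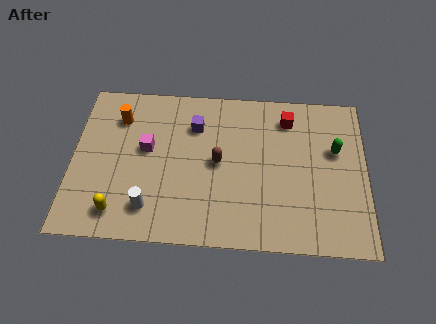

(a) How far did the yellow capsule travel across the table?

1.8

From (1.3, 3.0) to (2.0, 1.3), the yellow capsule covered √(0.7² + 1.7²) ≈ 1.8 units.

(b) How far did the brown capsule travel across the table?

2.1

The brown capsule was near (4.0, 4.1) before and (6.1, 4.0) after, so it travelled √(2.1² + 0.1²) ≈ 2.1 units.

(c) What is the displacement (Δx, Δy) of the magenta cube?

(-1.0, -2.5)

The magenta cube was at about (4.1, 7.0) and moved to about (3.1, 4.5).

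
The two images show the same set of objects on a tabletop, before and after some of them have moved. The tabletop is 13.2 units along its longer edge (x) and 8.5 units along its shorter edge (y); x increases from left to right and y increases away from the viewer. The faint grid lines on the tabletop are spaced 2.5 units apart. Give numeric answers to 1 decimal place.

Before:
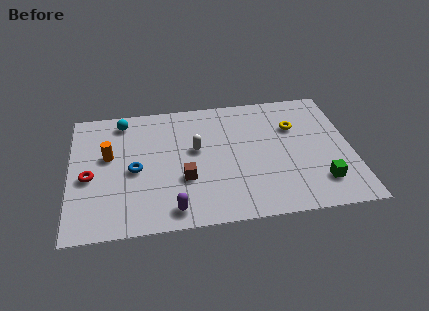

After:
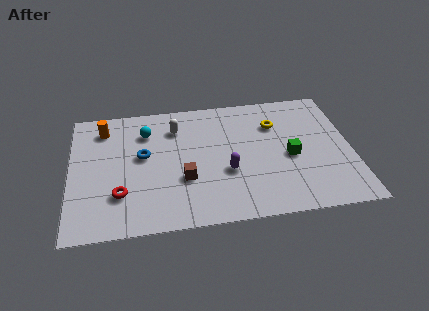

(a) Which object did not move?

the brown cube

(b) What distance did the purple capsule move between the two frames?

3.3

The purple capsule moved from about (4.7, 1.1) to (7.3, 3.2), a distance of √(2.6² + 2.1²) ≈ 3.3.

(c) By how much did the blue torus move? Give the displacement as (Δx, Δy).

(0.4, 0.9)

The blue torus was at about (3.0, 3.9) and moved to about (3.4, 4.8).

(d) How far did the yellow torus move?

0.9

From (10.6, 5.8) to (9.7, 6.1), the yellow torus covered √(0.9² + 0.3²) ≈ 0.9 units.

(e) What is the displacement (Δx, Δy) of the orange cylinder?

(-0.2, 1.9)

From the two frames, the orange cylinder sits at roughly (1.8, 5.0) before and (1.6, 6.9) after.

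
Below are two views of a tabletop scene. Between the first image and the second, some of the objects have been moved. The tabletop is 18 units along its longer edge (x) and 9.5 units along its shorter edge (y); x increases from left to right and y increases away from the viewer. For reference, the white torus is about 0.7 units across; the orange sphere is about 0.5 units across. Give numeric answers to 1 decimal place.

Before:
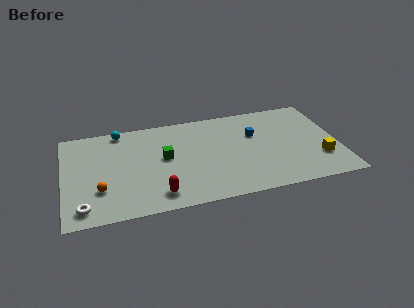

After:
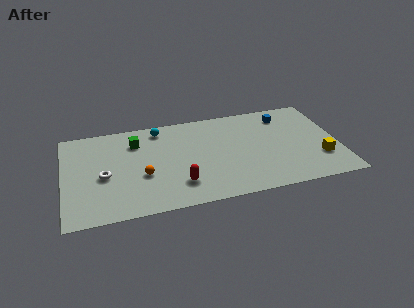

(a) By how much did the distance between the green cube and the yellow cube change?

+2.3

They were about 10.4 units apart before and 12.7 after — 2.3 units further apart.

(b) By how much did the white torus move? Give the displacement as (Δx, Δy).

(1.4, 2.8)

From the two frames, the white torus sits at roughly (1.2, 1.4) before and (2.6, 4.2) after.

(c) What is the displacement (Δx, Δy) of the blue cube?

(2.1, 1.5)

The blue cube was at about (12.6, 6.2) and moved to about (14.7, 7.7).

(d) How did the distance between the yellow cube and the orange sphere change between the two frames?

-2.8

They were about 14.4 units apart before and 11.6 after — 2.8 units closer together.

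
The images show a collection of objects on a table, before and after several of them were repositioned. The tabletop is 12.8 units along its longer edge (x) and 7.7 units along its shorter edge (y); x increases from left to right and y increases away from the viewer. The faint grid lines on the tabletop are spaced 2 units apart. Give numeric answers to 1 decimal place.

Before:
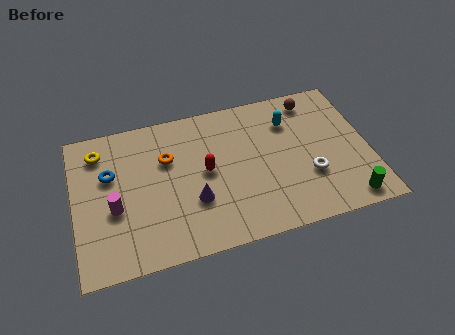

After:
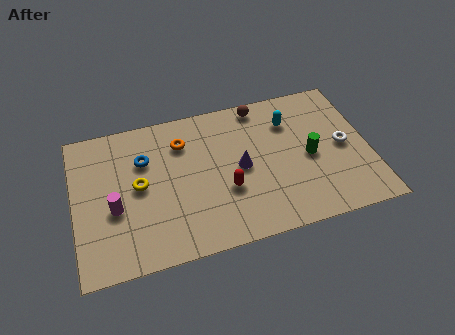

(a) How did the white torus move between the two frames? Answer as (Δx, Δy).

(1.6, 1.2)

The white torus started near (10.1, 2.6) and ended near (11.7, 3.8).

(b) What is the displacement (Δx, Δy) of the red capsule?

(0.8, -1.2)

The red capsule started near (5.7, 4.0) and ended near (6.5, 2.8).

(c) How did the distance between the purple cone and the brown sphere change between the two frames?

-3.5

They were about 6.8 units apart before and 3.3 after — 3.5 units closer together.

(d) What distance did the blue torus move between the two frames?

1.6

From (1.6, 4.9) to (3.1, 5.3), the blue torus covered √(1.5² + 0.4²) ≈ 1.6 units.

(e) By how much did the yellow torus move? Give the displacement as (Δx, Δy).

(1.6, -2.2)

The yellow torus started near (1.2, 6.2) and ended near (2.8, 4.0).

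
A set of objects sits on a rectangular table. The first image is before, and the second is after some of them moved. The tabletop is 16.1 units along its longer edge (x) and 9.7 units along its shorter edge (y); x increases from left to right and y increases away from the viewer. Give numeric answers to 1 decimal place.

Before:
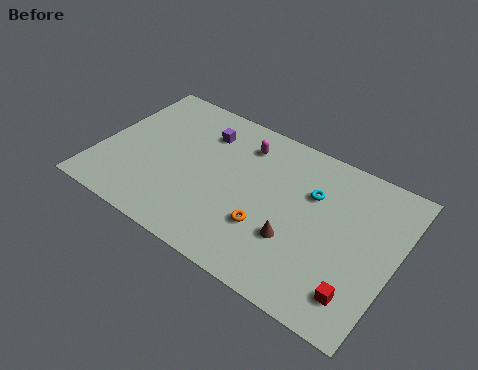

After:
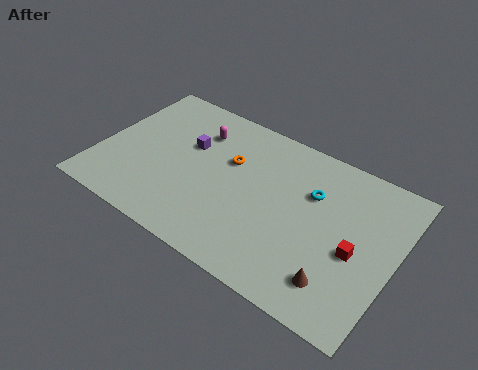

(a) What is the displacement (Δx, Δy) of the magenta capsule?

(-2.5, -0.4)

The magenta capsule was at about (7.4, 7.7) and moved to about (4.9, 7.3).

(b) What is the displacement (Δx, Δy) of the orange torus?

(-2.6, 3.1)

The orange torus was at about (9.5, 3.1) and moved to about (6.9, 6.2).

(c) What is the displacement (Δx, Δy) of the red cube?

(-0.5, 2.3)

From the two frames, the red cube sits at roughly (14.6, 1.9) before and (14.1, 4.2) after.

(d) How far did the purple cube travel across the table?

1.4

The purple cube moved from about (5.2, 7.4) to (4.6, 6.1), a distance of √(0.6² + 1.3²) ≈ 1.4.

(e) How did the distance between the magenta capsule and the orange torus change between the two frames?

-2.8

They were about 5.1 units apart before and 2.3 after — 2.8 units closer together.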